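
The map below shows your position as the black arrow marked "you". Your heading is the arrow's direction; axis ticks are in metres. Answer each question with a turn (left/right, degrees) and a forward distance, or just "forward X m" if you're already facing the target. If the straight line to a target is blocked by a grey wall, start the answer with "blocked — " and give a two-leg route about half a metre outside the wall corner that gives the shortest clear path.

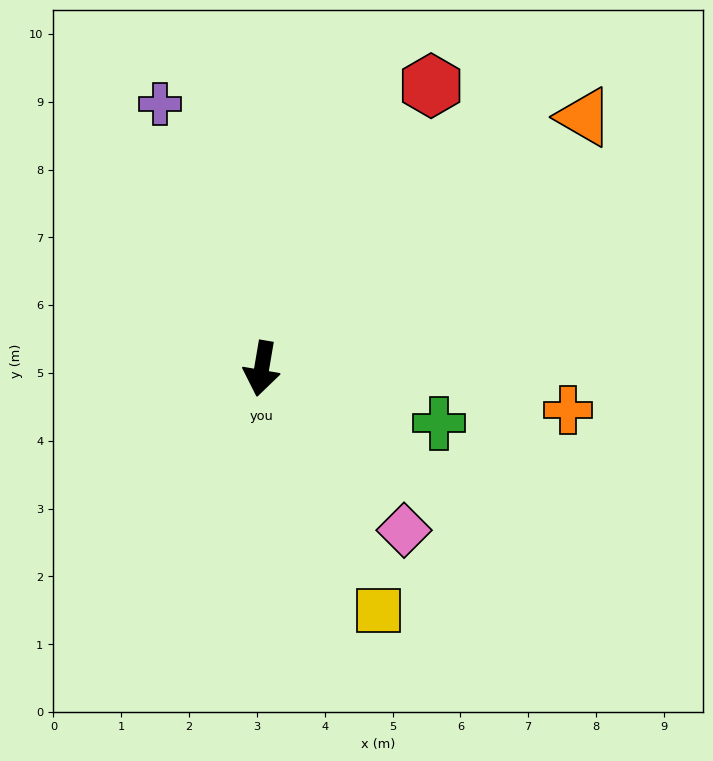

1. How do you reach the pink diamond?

turn left 51°, forward 3.2 m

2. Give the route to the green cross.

turn left 83°, forward 2.7 m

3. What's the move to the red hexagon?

turn left 159°, forward 4.9 m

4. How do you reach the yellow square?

turn left 35°, forward 4.0 m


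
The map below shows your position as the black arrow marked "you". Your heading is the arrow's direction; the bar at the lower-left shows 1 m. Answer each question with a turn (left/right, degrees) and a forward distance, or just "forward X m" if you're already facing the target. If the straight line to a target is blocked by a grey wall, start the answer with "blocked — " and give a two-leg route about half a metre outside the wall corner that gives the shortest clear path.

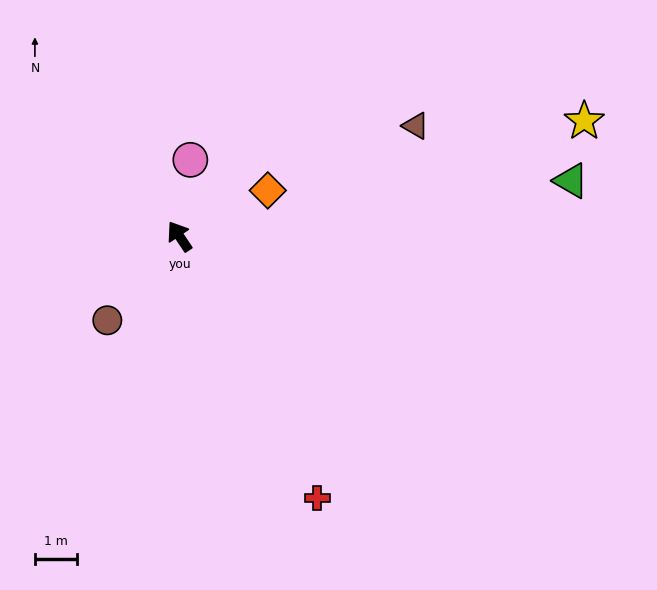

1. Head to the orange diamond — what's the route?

turn right 96°, forward 2.4 m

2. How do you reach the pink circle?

turn right 42°, forward 1.9 m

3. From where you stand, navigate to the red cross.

turn left 174°, forward 7.1 m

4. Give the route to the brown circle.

turn left 106°, forward 2.7 m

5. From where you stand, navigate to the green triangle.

turn right 116°, forward 9.5 m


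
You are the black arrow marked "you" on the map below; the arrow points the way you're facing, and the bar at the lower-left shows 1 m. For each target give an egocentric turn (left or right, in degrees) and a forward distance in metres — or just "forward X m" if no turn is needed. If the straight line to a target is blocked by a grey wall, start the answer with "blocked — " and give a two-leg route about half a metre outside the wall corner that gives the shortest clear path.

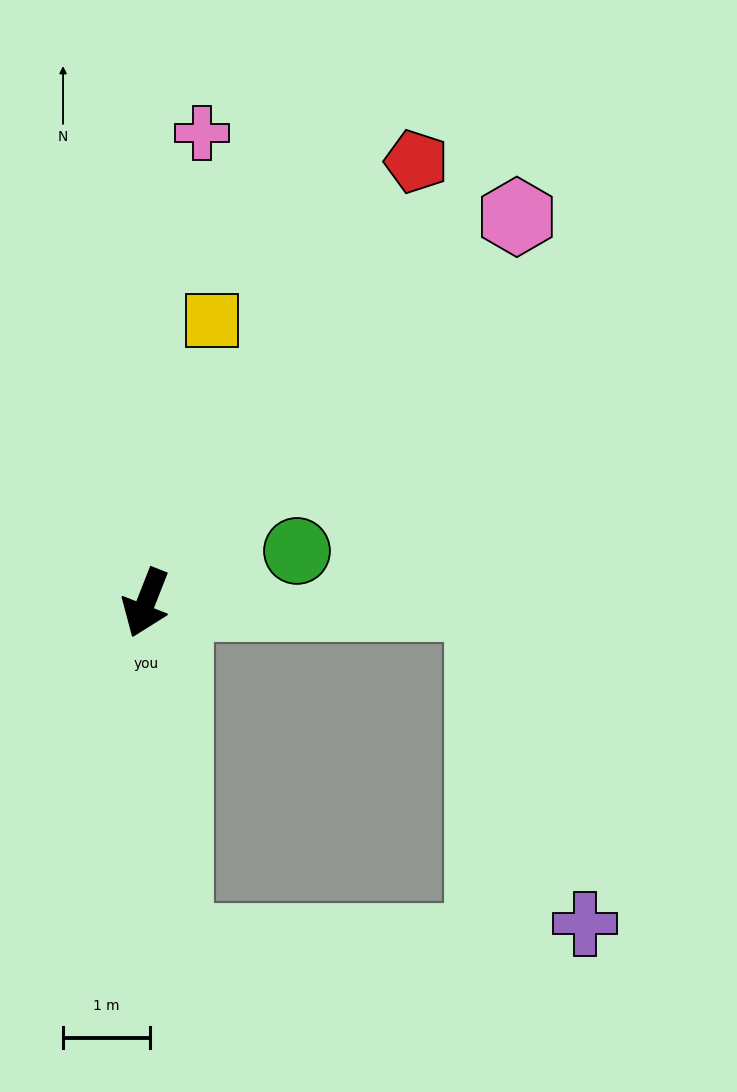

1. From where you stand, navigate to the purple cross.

blocked — turn left 111°, forward 3.9 m, then turn right 72°, forward 3.9 m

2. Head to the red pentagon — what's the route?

turn left 170°, forward 6.0 m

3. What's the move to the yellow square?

turn right 172°, forward 3.3 m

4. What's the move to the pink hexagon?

turn left 158°, forward 6.2 m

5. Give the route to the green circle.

turn left 131°, forward 1.8 m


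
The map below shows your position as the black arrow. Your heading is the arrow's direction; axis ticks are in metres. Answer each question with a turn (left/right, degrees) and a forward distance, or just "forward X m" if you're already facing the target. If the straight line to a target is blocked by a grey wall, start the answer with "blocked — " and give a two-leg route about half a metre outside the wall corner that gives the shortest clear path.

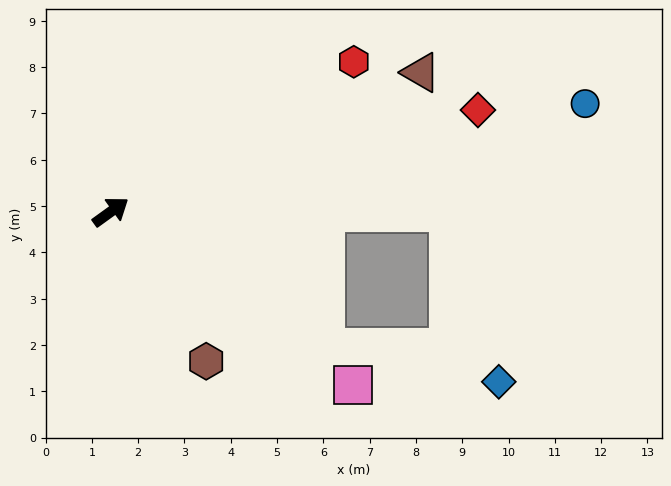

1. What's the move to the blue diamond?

blocked — turn right 36°, forward 7.3 m, then turn right 73°, forward 3.8 m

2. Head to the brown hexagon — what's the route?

turn right 93°, forward 3.8 m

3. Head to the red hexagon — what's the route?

turn right 4°, forward 6.2 m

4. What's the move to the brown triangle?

turn right 12°, forward 7.3 m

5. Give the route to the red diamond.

turn right 20°, forward 8.2 m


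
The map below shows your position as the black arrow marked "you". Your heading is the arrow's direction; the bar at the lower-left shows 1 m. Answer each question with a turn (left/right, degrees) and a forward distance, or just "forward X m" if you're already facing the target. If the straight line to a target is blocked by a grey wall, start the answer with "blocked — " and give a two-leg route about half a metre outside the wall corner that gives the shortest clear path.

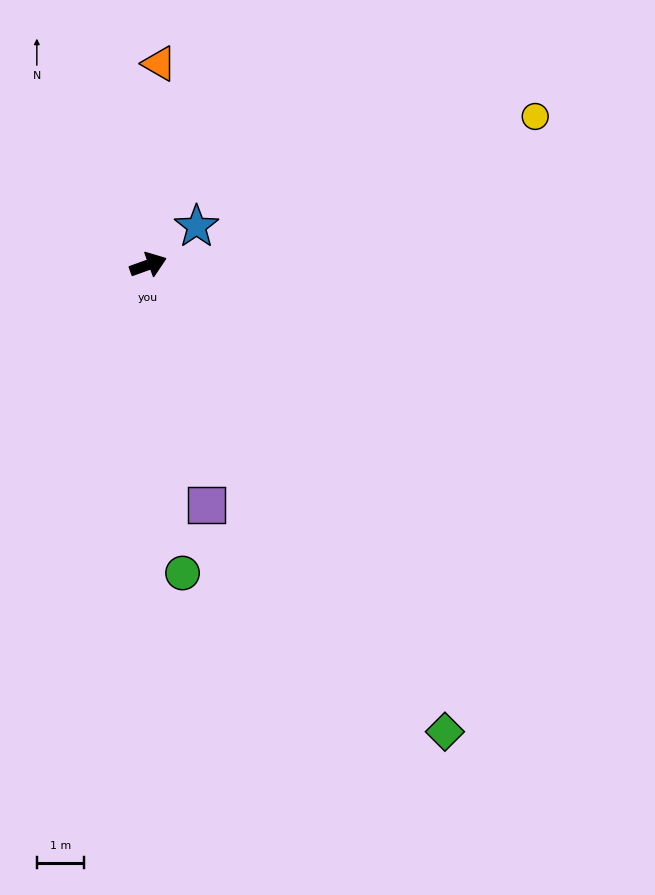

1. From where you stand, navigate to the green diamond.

turn right 77°, forward 11.8 m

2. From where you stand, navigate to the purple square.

turn right 96°, forward 5.3 m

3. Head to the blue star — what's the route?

turn left 19°, forward 1.3 m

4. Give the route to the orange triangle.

turn left 67°, forward 4.3 m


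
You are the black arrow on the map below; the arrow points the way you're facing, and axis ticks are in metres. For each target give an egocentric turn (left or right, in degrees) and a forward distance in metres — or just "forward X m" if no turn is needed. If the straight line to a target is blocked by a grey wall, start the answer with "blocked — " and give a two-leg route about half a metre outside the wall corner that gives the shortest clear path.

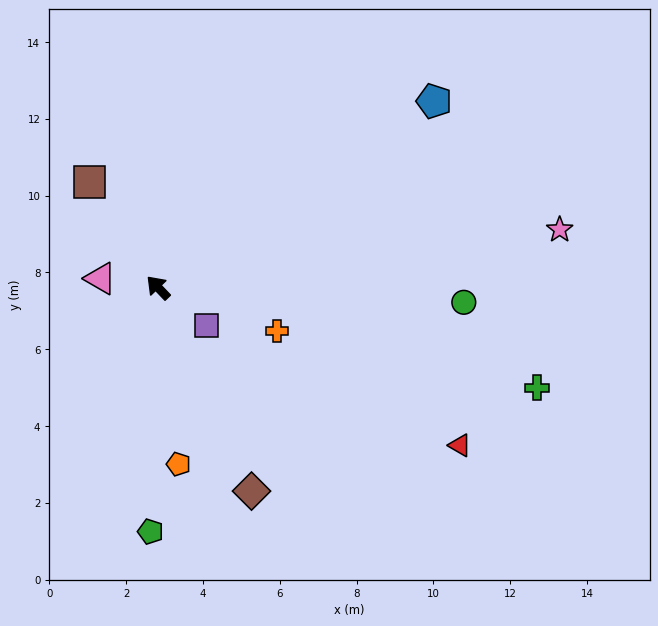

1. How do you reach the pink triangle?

turn left 37°, forward 1.5 m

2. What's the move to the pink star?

turn right 125°, forward 10.6 m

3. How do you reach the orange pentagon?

turn left 143°, forward 4.6 m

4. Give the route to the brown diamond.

turn left 161°, forward 5.8 m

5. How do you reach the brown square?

turn right 11°, forward 3.3 m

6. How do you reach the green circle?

turn right 136°, forward 8.0 m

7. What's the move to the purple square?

turn right 172°, forward 1.6 m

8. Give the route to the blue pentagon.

turn right 100°, forward 8.7 m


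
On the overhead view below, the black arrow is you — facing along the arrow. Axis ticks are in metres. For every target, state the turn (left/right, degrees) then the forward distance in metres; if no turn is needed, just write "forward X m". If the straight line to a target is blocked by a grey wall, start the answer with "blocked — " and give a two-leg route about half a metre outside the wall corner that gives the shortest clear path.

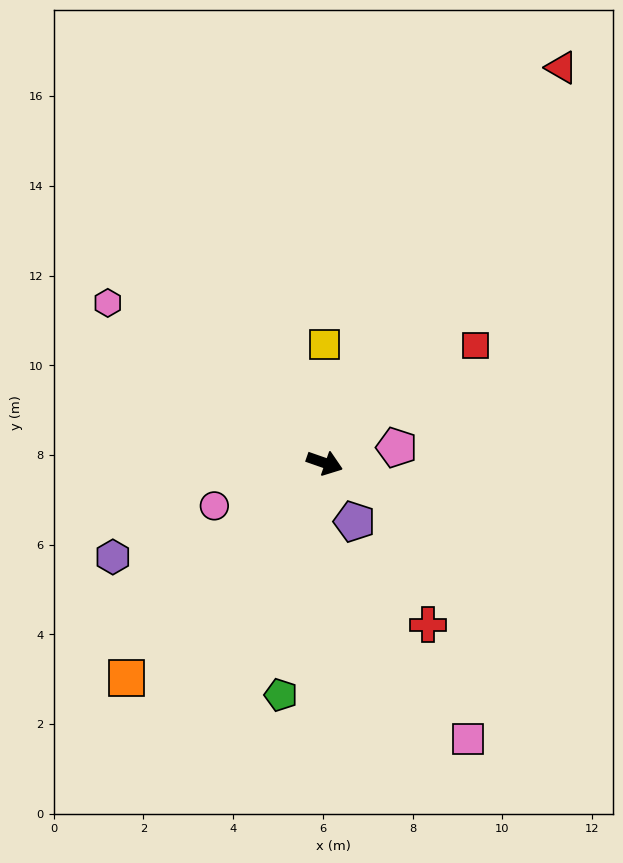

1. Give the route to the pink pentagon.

turn left 31°, forward 1.6 m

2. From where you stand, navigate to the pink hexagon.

turn left 163°, forward 6.0 m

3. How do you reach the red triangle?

turn left 78°, forward 10.3 m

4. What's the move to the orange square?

turn right 113°, forward 6.5 m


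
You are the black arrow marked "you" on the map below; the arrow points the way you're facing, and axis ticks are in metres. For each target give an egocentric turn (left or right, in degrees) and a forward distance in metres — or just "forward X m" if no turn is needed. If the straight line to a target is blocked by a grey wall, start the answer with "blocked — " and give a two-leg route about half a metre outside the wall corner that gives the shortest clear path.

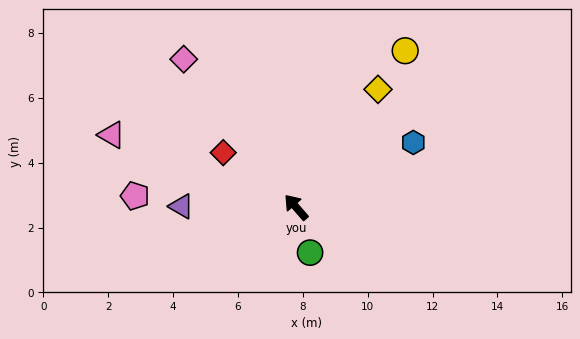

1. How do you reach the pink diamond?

turn right 4°, forward 5.7 m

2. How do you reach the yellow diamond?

turn right 76°, forward 4.4 m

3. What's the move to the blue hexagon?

turn right 102°, forward 4.1 m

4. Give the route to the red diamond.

turn left 12°, forward 2.8 m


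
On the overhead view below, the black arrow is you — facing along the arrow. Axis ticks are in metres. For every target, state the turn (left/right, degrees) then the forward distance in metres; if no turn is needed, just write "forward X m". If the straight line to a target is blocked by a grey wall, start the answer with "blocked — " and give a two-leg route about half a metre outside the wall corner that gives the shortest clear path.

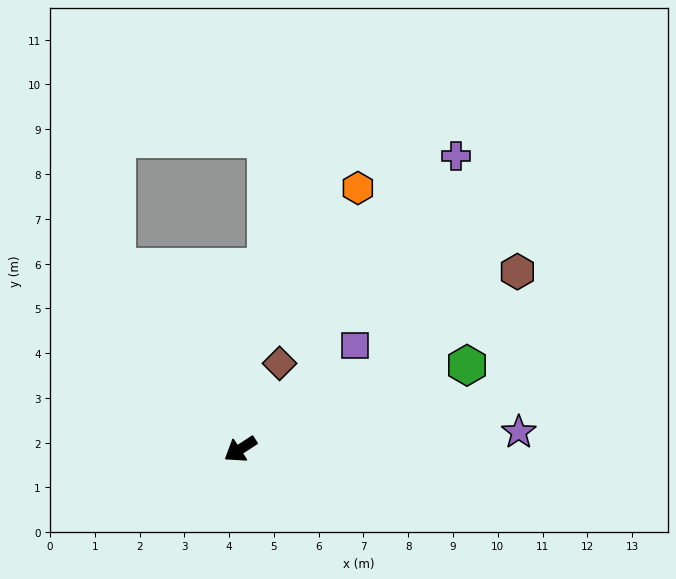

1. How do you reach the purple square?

turn right 171°, forward 3.5 m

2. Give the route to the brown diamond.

turn right 148°, forward 2.1 m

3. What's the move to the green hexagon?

turn left 167°, forward 5.4 m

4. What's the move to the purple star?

turn left 150°, forward 6.2 m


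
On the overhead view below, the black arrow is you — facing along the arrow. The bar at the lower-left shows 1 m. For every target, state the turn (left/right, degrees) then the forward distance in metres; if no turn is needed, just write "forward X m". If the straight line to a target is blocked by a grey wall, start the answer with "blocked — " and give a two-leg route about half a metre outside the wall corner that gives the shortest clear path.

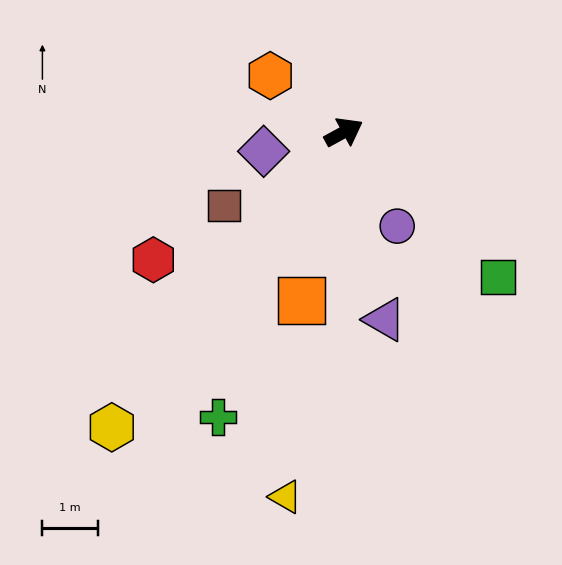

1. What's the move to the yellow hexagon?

turn right 157°, forward 6.7 m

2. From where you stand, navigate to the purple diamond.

turn left 165°, forward 1.5 m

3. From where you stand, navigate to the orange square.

turn right 133°, forward 3.1 m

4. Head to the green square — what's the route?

turn right 72°, forward 3.8 m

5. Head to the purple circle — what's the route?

turn right 89°, forward 1.9 m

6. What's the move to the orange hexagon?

turn left 114°, forward 1.7 m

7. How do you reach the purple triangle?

turn right 106°, forward 3.4 m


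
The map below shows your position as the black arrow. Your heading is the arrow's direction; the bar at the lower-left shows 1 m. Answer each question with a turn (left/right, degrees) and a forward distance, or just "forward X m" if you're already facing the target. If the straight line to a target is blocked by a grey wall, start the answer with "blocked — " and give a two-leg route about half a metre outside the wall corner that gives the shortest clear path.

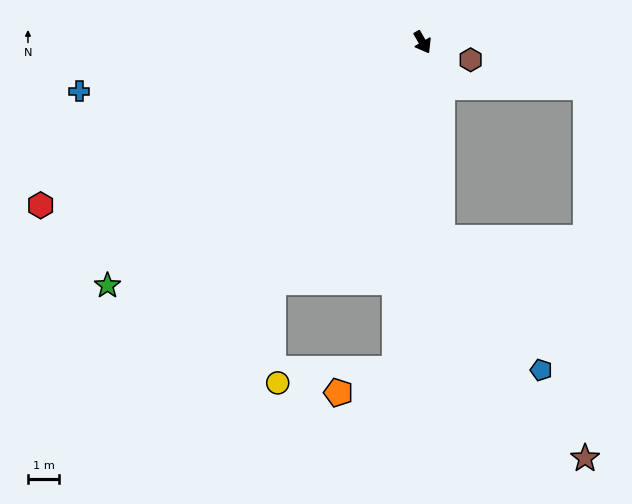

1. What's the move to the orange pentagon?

blocked — turn right 35°, forward 10.4 m, then turn right 62°, forward 2.0 m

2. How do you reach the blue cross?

turn right 112°, forward 11.0 m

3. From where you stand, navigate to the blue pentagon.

blocked — turn right 24°, forward 6.3 m, then turn left 31°, forward 5.2 m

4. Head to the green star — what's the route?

turn right 83°, forward 12.7 m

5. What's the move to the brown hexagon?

turn left 40°, forward 1.6 m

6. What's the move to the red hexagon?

turn right 97°, forward 13.2 m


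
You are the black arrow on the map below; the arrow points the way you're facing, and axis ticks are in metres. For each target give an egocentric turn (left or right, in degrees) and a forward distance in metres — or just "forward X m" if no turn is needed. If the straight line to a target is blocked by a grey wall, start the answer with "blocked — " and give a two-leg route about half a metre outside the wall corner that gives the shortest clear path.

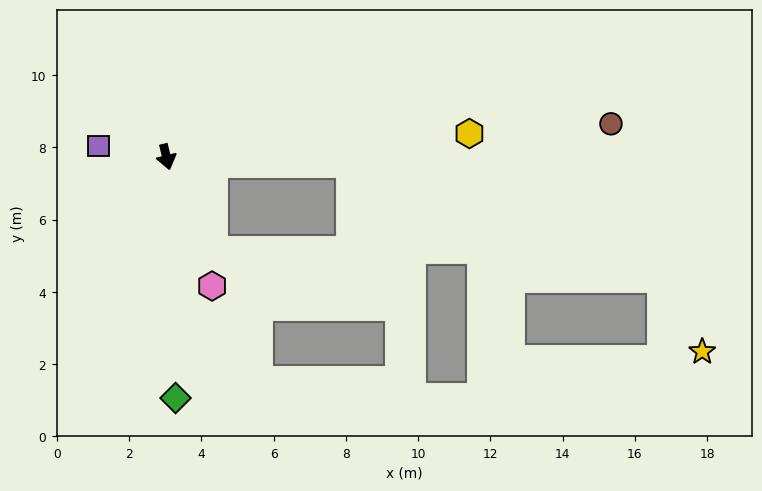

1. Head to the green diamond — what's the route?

turn right 11°, forward 6.7 m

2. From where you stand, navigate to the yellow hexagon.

turn left 81°, forward 8.4 m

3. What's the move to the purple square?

turn right 113°, forward 1.9 m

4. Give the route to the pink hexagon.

turn left 6°, forward 3.8 m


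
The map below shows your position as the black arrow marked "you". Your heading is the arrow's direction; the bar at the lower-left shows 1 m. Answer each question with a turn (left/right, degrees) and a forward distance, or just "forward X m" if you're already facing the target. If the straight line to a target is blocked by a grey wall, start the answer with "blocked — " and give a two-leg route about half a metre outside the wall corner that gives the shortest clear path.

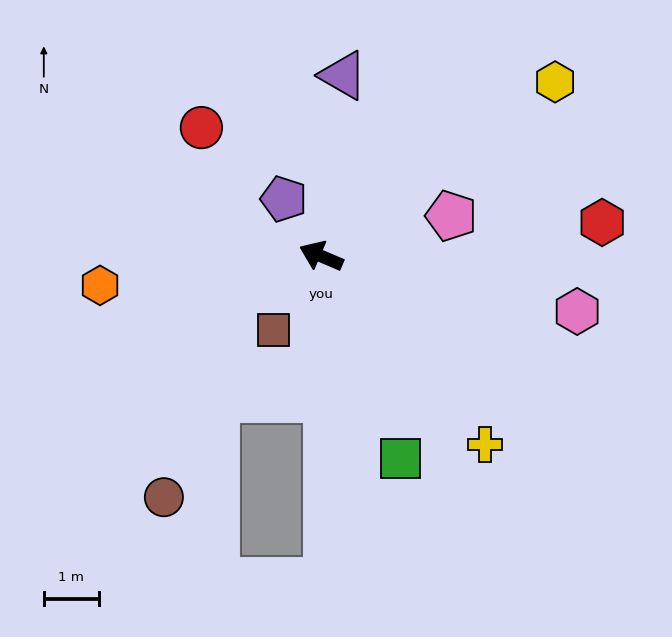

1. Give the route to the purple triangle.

turn right 74°, forward 3.3 m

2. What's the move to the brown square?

turn left 80°, forward 1.6 m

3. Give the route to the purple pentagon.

turn right 34°, forward 1.2 m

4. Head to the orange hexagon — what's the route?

turn left 31°, forward 4.0 m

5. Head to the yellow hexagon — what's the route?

turn right 120°, forward 5.3 m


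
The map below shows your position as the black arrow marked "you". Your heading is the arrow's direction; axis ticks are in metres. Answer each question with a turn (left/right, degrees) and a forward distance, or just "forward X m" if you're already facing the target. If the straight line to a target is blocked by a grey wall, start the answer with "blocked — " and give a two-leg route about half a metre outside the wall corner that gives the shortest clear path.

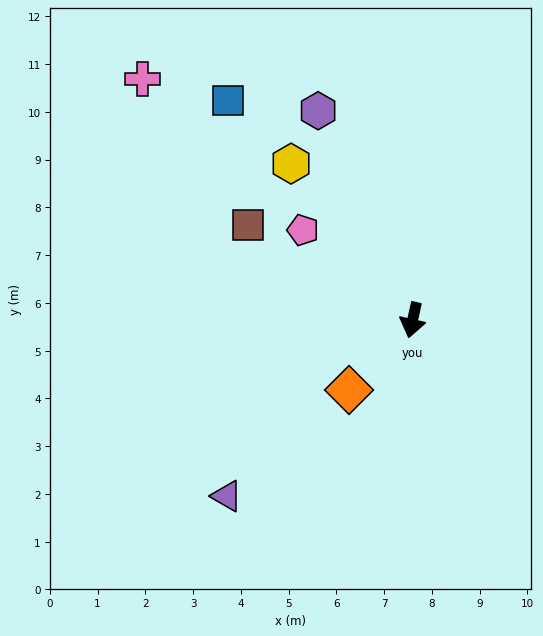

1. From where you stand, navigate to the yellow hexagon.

turn right 130°, forward 4.1 m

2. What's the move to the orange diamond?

turn right 30°, forward 2.0 m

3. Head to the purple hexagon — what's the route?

turn right 143°, forward 4.8 m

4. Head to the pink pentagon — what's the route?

turn right 117°, forward 3.0 m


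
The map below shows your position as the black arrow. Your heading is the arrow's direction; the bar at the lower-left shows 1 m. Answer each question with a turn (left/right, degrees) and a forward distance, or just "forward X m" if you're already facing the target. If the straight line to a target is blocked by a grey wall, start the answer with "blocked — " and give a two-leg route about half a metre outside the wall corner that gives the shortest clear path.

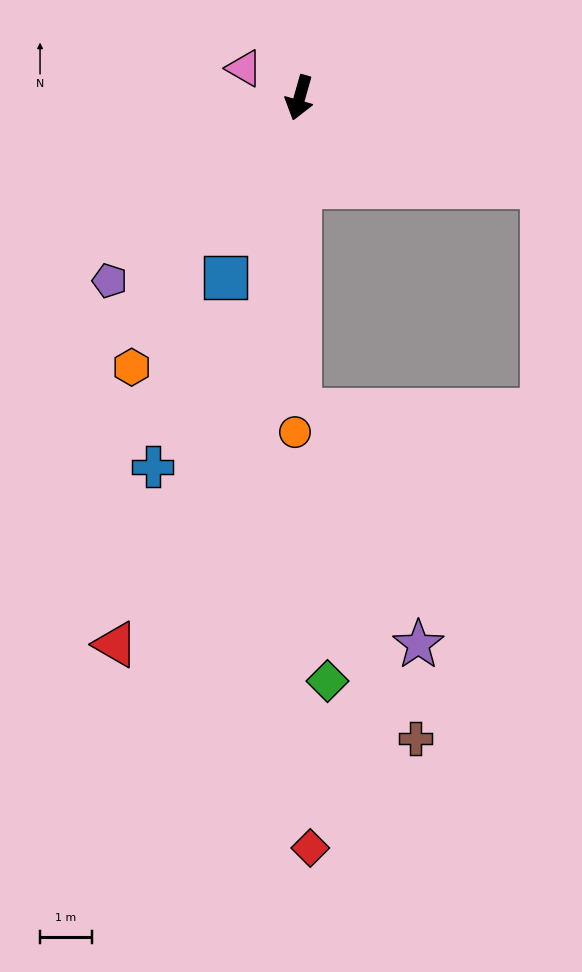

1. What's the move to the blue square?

turn right 6°, forward 3.7 m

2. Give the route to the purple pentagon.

turn right 30°, forward 5.1 m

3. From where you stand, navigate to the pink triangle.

turn right 102°, forward 1.2 m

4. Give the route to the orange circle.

turn left 15°, forward 6.4 m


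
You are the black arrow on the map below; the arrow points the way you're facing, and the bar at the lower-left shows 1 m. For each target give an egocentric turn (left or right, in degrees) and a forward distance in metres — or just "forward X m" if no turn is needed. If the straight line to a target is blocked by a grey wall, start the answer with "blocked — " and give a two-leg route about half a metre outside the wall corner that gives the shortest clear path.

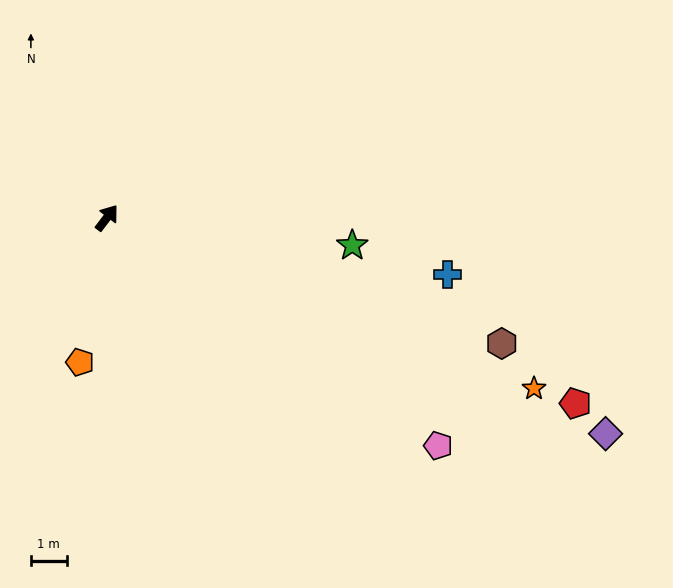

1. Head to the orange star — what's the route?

turn right 74°, forward 12.9 m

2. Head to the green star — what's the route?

turn right 59°, forward 6.9 m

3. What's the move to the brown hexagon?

turn right 70°, forward 11.6 m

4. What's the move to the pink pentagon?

turn right 87°, forward 11.3 m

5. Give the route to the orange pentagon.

turn right 153°, forward 4.1 m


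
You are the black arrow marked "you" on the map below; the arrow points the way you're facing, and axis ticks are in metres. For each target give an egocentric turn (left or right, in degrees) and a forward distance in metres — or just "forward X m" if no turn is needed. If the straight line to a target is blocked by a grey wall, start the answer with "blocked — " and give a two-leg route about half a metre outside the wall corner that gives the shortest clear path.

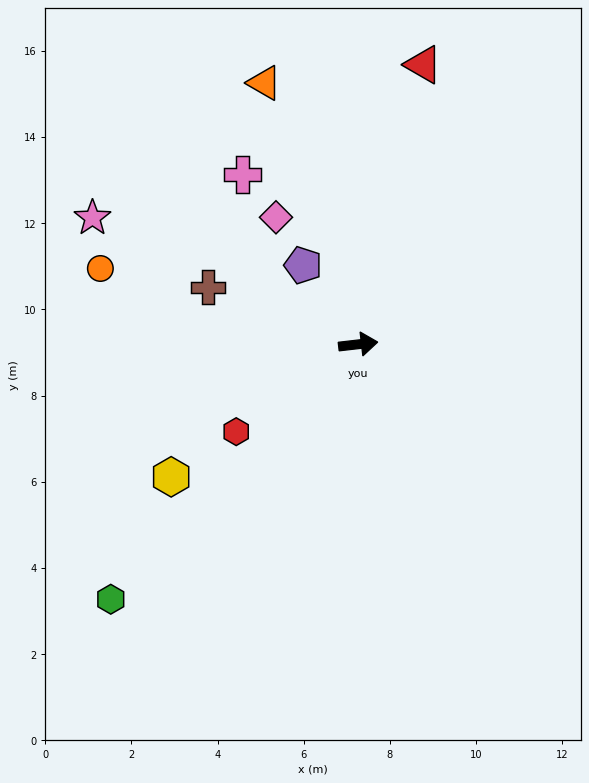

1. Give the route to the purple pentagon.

turn left 118°, forward 2.2 m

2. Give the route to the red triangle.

turn left 70°, forward 6.7 m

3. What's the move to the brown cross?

turn left 153°, forward 3.7 m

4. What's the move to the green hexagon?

turn right 141°, forward 8.2 m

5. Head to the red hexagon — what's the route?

turn right 151°, forward 3.5 m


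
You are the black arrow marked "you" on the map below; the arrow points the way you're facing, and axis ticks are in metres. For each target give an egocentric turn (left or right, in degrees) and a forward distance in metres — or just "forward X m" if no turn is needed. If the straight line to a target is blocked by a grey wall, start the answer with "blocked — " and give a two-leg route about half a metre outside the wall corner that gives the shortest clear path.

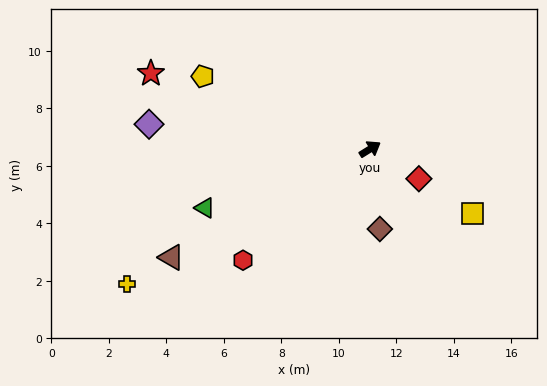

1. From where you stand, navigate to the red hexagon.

turn right 171°, forward 5.9 m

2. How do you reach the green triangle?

turn left 168°, forward 6.1 m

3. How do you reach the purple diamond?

turn left 142°, forward 7.7 m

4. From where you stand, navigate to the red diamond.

turn right 63°, forward 2.0 m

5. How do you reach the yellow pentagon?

turn left 125°, forward 6.3 m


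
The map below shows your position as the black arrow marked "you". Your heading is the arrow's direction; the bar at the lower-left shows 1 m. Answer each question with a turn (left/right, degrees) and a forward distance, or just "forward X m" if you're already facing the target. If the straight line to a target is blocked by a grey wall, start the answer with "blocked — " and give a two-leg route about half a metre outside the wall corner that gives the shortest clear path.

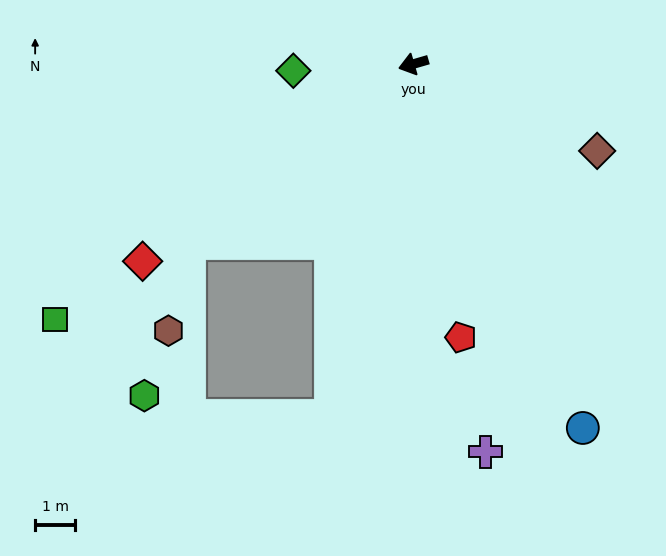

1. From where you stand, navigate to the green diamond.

turn right 13°, forward 3.0 m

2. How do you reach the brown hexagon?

blocked — turn left 22°, forward 7.2 m, then turn left 38°, forward 2.3 m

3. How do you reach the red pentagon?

turn left 84°, forward 7.0 m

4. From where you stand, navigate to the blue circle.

turn left 99°, forward 10.1 m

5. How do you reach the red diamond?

turn left 20°, forward 8.4 m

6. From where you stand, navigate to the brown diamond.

turn left 139°, forward 5.1 m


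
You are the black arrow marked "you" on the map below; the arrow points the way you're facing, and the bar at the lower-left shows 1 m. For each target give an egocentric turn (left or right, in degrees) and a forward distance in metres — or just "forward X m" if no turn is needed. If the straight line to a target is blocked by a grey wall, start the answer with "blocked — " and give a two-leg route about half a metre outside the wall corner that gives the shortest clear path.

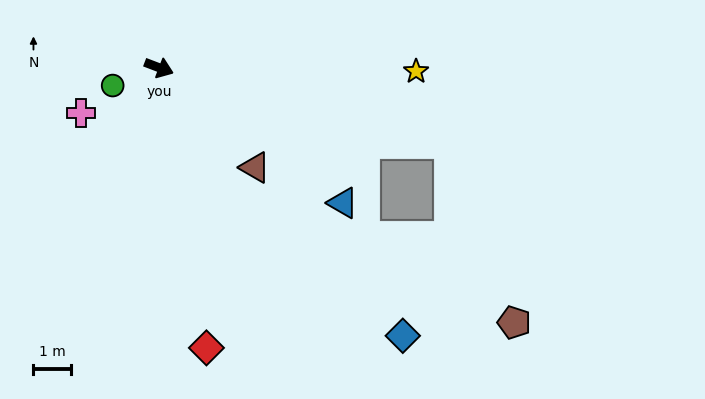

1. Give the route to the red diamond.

turn right 60°, forward 7.6 m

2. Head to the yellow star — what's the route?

turn left 20°, forward 6.9 m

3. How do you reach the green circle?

turn right 138°, forward 1.3 m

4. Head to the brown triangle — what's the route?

turn right 25°, forward 3.7 m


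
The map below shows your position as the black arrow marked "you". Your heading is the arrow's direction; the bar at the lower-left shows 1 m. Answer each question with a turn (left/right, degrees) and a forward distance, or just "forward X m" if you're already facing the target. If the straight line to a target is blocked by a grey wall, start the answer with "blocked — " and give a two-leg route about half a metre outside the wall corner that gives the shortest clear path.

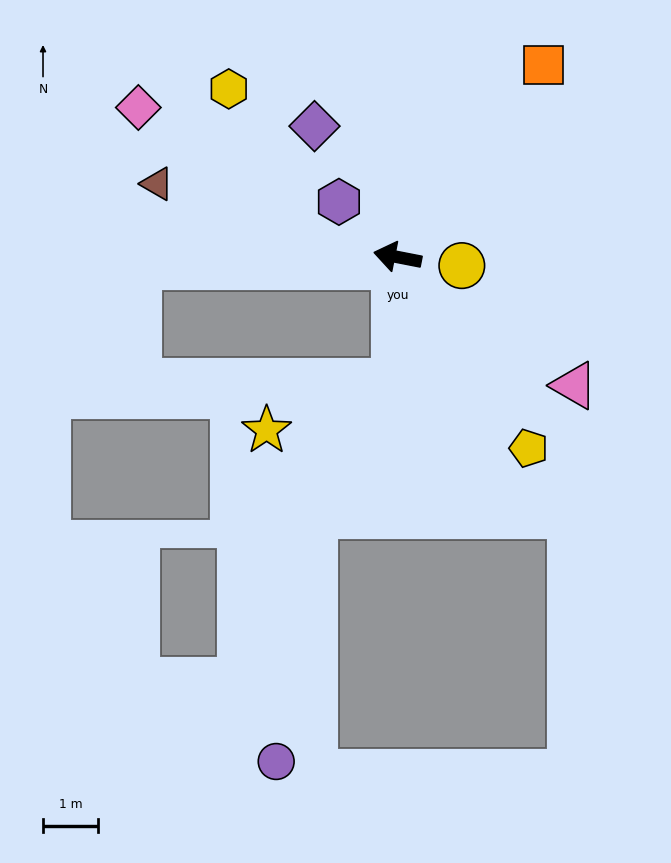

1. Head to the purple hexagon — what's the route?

turn right 32°, forward 1.5 m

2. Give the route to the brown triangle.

turn right 6°, forward 4.5 m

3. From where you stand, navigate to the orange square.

turn right 116°, forward 4.4 m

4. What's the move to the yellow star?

blocked — turn left 100°, forward 2.2 m, then turn right 68°, forward 2.5 m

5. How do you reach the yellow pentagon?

turn left 135°, forward 4.2 m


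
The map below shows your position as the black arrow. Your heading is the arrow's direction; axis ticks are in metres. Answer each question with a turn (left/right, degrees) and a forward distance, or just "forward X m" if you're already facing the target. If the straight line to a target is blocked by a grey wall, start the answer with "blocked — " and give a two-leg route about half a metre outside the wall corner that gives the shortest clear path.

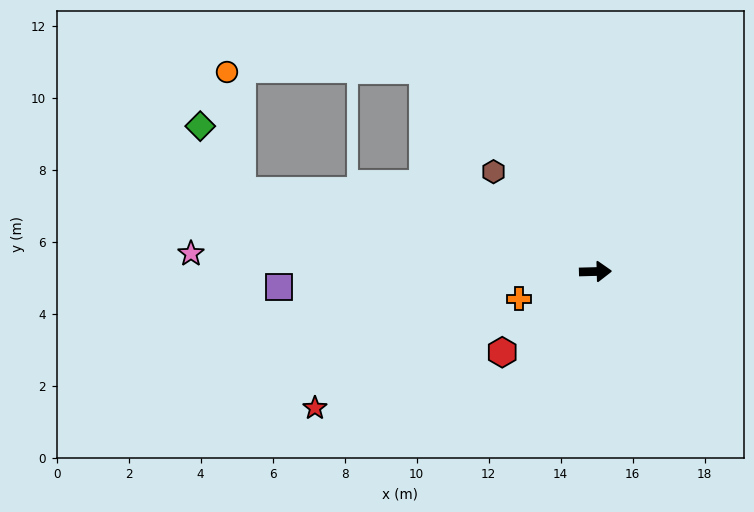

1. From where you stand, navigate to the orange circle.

blocked — turn left 166°, forward 10.1 m, then turn right 71°, forward 3.4 m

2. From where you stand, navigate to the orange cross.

turn right 162°, forward 2.2 m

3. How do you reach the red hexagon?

turn right 141°, forward 3.4 m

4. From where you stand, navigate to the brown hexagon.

turn left 134°, forward 4.0 m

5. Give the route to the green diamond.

blocked — turn left 166°, forward 10.1 m, then turn right 46°, forward 2.1 m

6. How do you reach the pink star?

turn left 176°, forward 11.2 m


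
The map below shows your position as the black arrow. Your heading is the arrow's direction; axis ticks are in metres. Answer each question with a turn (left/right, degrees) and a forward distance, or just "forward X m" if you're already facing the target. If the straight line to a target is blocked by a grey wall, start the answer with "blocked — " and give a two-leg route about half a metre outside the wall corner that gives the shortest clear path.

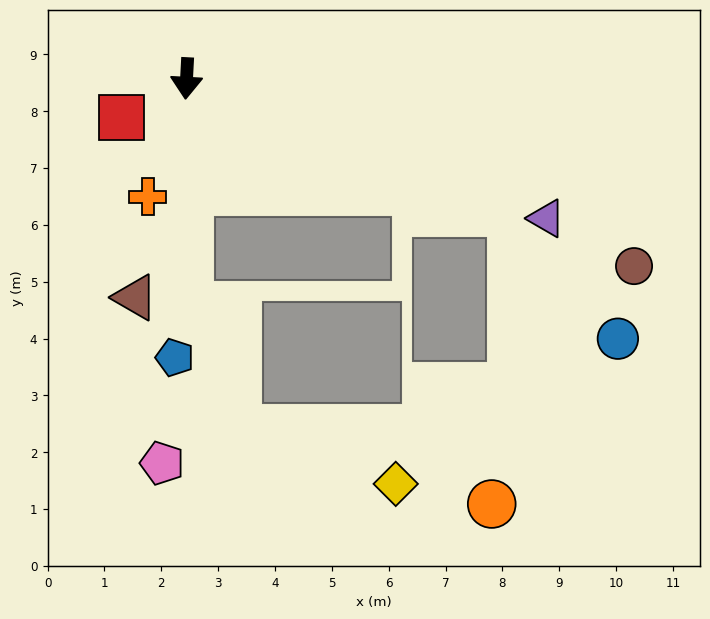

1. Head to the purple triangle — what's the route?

turn left 72°, forward 6.8 m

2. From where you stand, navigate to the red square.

turn right 56°, forward 1.3 m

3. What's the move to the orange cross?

turn right 15°, forward 2.2 m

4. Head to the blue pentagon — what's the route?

forward 4.9 m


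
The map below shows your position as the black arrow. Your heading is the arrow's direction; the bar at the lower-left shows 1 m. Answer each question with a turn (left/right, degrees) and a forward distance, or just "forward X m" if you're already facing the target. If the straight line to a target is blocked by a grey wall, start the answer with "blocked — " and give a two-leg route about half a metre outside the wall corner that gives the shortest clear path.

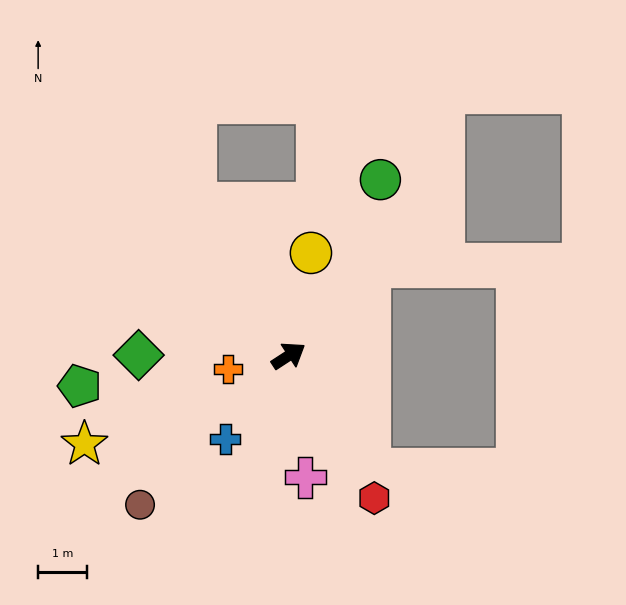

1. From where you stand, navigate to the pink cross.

turn right 115°, forward 2.5 m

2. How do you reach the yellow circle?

turn left 45°, forward 2.2 m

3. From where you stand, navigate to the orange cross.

turn left 159°, forward 1.3 m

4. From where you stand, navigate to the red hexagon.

turn right 92°, forward 3.4 m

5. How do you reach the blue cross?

turn right 160°, forward 2.1 m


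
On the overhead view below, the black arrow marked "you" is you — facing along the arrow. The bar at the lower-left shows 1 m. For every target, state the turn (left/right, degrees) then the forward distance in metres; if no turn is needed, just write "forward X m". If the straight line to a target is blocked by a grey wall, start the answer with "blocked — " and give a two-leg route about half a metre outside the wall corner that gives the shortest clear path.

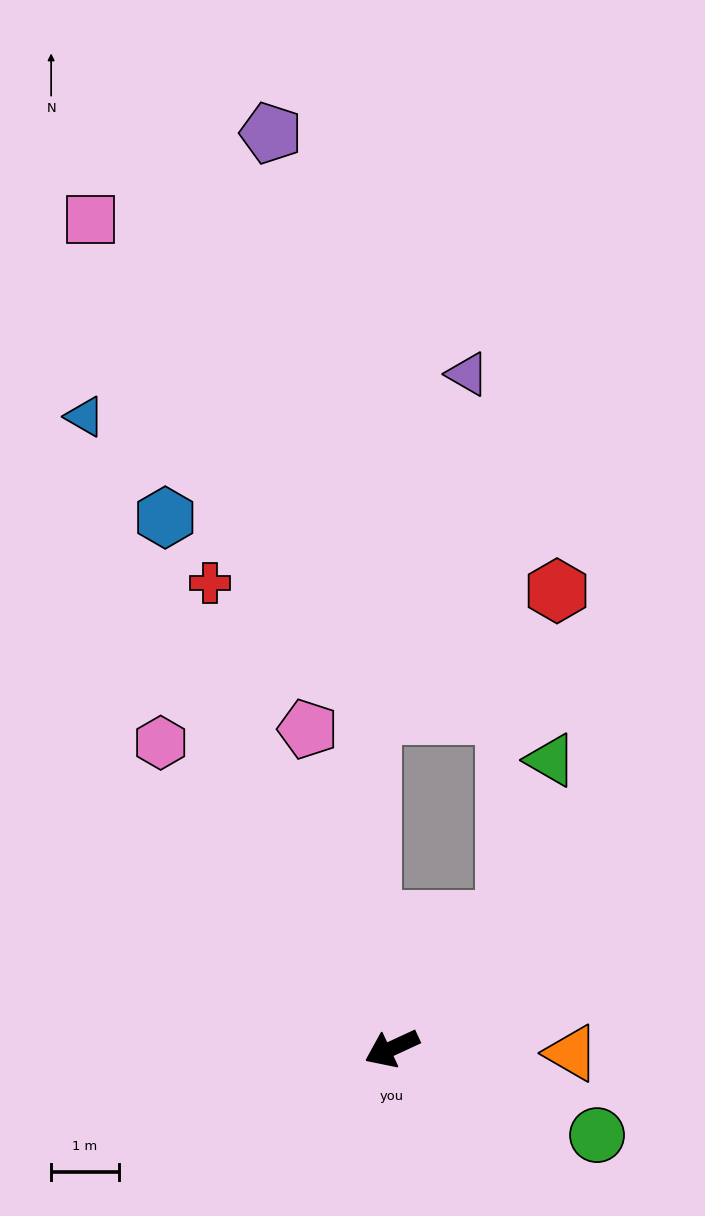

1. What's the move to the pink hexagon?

turn right 78°, forward 5.7 m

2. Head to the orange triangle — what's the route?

turn left 154°, forward 2.6 m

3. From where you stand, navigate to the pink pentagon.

turn right 100°, forward 4.9 m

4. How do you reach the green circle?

turn left 132°, forward 3.3 m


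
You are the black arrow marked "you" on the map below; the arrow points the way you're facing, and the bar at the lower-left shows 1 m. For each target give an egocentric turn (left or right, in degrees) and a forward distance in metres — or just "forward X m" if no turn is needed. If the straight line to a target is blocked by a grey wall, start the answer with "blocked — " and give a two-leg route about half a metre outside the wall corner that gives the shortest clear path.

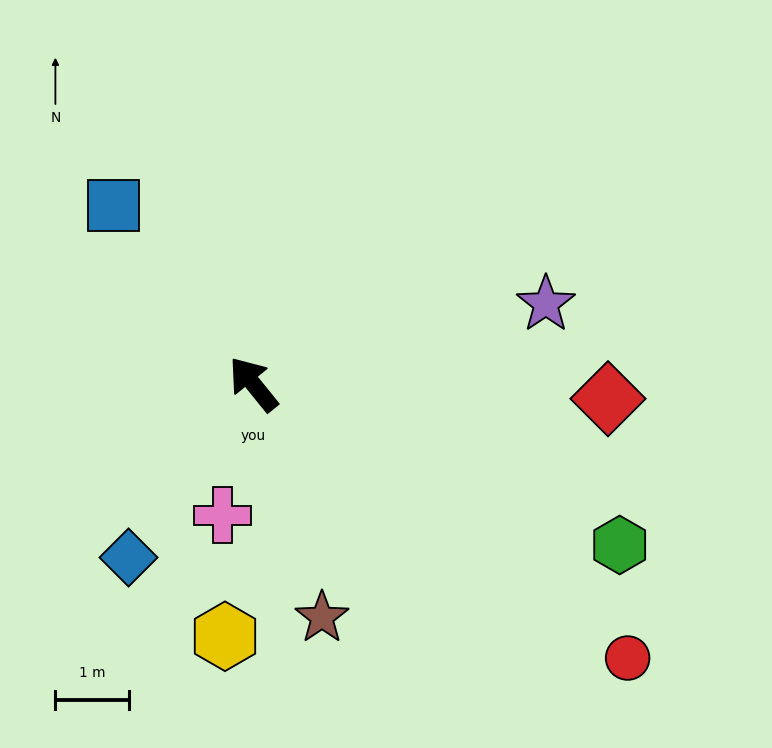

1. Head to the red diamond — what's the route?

turn right 131°, forward 4.8 m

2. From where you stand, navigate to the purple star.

turn right 114°, forward 4.1 m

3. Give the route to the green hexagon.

turn right 153°, forward 5.4 m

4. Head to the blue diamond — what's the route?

turn left 105°, forward 2.9 m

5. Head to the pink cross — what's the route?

turn left 128°, forward 1.8 m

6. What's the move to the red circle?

turn right 165°, forward 6.3 m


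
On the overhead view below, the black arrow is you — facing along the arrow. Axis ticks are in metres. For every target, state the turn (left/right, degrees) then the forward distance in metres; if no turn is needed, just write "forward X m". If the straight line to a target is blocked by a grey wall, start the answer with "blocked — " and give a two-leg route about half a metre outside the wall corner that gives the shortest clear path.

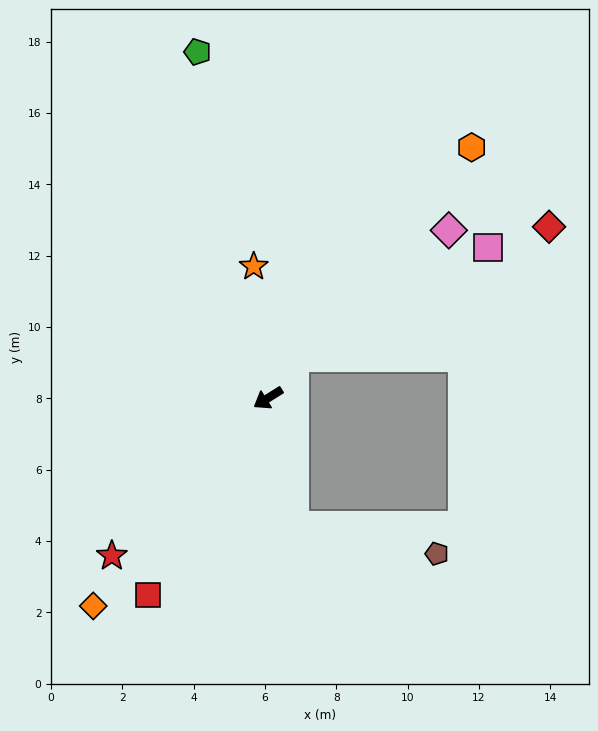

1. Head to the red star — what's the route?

turn left 13°, forward 6.2 m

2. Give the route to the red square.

turn left 27°, forward 6.5 m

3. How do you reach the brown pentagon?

blocked — turn left 70°, forward 3.7 m, then turn left 67°, forward 4.1 m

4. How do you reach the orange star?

turn right 116°, forward 3.7 m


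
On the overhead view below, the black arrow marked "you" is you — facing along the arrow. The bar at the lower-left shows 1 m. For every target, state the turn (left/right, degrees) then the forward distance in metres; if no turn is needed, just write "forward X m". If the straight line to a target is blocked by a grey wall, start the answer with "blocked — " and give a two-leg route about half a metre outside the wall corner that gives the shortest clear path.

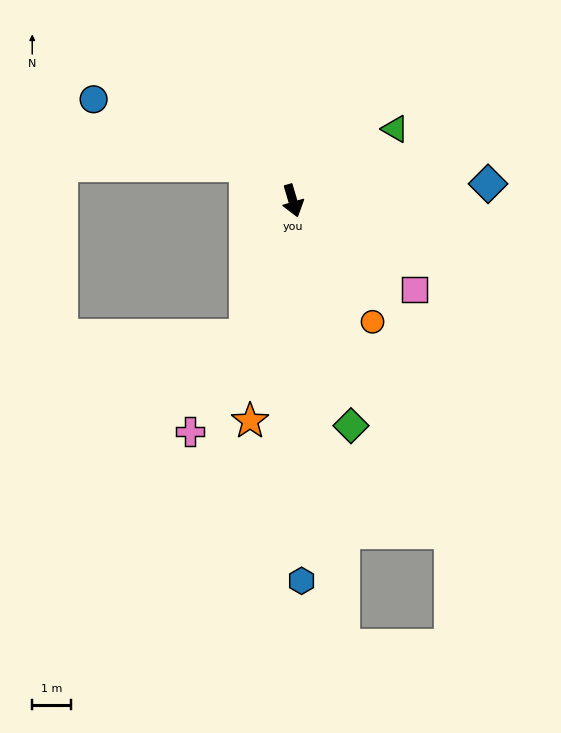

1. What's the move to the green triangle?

turn left 109°, forward 3.2 m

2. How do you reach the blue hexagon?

turn right 15°, forward 9.8 m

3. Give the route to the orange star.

turn right 27°, forward 5.8 m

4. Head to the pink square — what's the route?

turn left 37°, forward 3.9 m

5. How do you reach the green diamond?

forward 6.0 m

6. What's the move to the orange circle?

turn left 17°, forward 3.7 m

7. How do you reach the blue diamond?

turn left 79°, forward 5.0 m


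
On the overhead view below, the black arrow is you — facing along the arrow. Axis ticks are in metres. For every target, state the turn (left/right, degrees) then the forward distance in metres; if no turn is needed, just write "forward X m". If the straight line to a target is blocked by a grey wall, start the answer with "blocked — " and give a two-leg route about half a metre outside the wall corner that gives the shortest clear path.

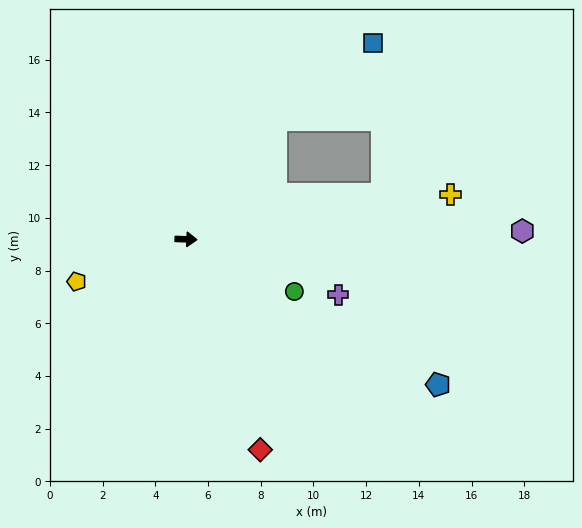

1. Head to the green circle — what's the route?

turn right 24°, forward 4.6 m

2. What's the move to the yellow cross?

turn left 12°, forward 10.2 m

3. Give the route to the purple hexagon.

turn left 3°, forward 12.8 m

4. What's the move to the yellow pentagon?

turn right 157°, forward 4.4 m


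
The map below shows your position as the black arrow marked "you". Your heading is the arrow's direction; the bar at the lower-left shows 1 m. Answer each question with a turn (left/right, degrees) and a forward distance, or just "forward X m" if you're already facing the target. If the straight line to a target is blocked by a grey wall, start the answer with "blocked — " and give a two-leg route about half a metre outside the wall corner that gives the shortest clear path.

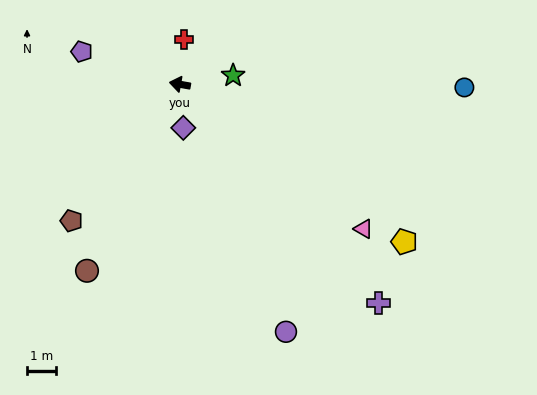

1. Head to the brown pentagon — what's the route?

turn left 62°, forward 6.0 m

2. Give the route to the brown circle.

turn left 74°, forward 7.2 m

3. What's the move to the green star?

turn right 160°, forward 1.9 m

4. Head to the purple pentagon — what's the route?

turn right 8°, forward 3.6 m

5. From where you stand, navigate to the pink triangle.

turn left 152°, forward 8.1 m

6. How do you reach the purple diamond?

turn left 105°, forward 1.5 m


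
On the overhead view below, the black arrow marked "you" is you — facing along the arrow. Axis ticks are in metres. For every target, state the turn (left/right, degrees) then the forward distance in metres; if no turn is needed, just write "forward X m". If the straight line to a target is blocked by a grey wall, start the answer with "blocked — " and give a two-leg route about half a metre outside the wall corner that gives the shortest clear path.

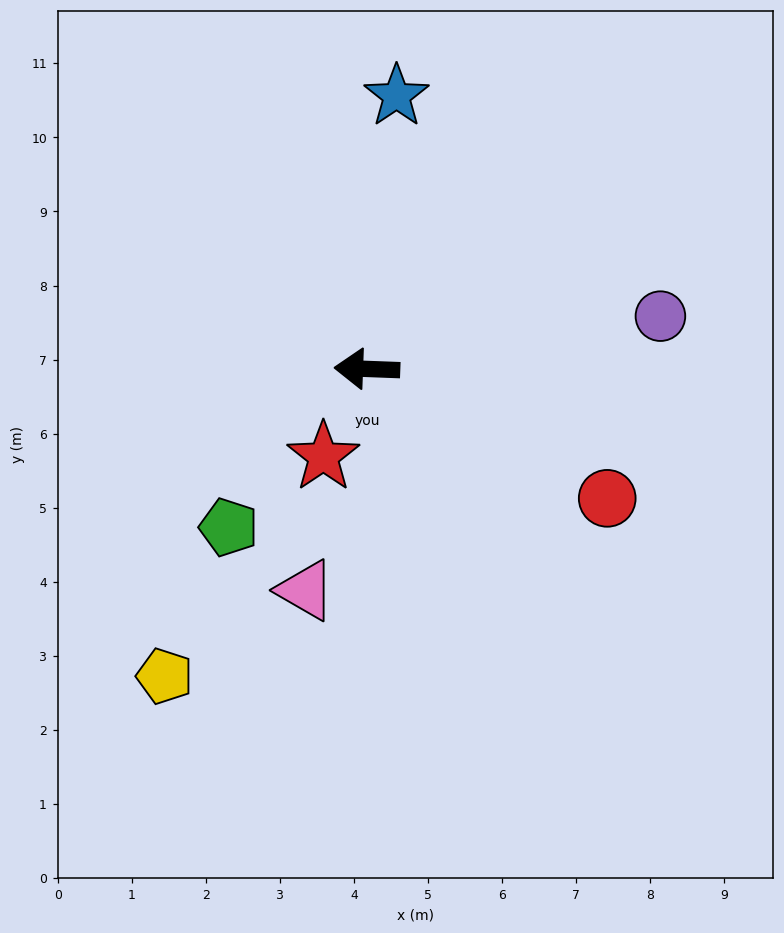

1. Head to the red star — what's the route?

turn left 66°, forward 1.3 m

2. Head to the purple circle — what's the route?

turn right 168°, forward 4.0 m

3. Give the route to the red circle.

turn left 154°, forward 3.7 m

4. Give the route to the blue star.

turn right 94°, forward 3.7 m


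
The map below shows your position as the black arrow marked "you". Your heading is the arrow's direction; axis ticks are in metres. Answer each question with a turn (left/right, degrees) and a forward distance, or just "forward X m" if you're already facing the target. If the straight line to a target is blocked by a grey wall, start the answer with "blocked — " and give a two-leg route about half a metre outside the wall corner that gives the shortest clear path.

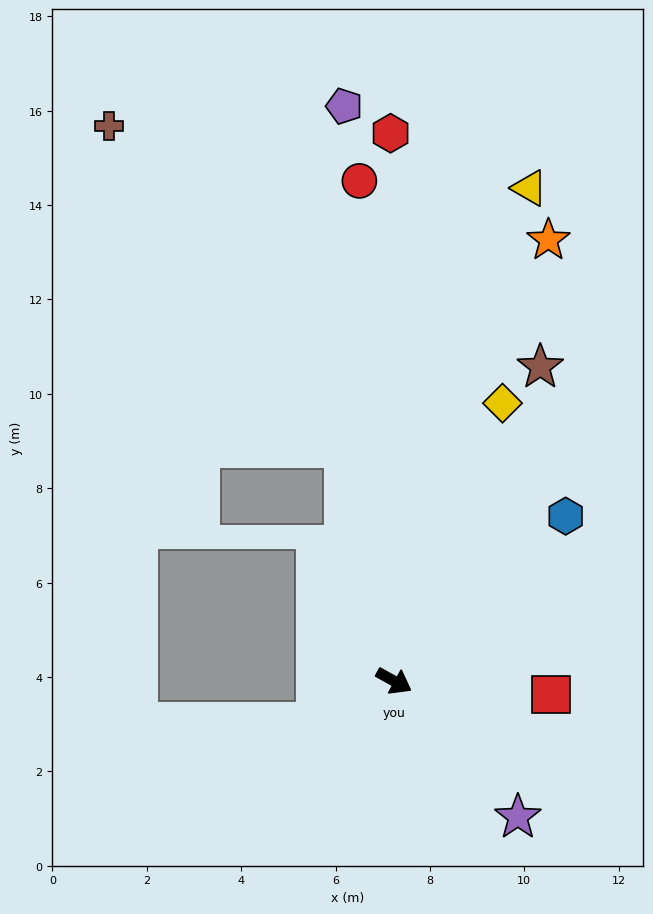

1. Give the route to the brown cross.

blocked — turn left 131°, forward 5.0 m, then turn left 24°, forward 8.5 m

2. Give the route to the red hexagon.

turn left 119°, forward 11.6 m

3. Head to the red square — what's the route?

turn left 24°, forward 3.3 m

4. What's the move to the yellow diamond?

turn left 98°, forward 6.3 m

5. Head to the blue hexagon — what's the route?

turn left 73°, forward 5.0 m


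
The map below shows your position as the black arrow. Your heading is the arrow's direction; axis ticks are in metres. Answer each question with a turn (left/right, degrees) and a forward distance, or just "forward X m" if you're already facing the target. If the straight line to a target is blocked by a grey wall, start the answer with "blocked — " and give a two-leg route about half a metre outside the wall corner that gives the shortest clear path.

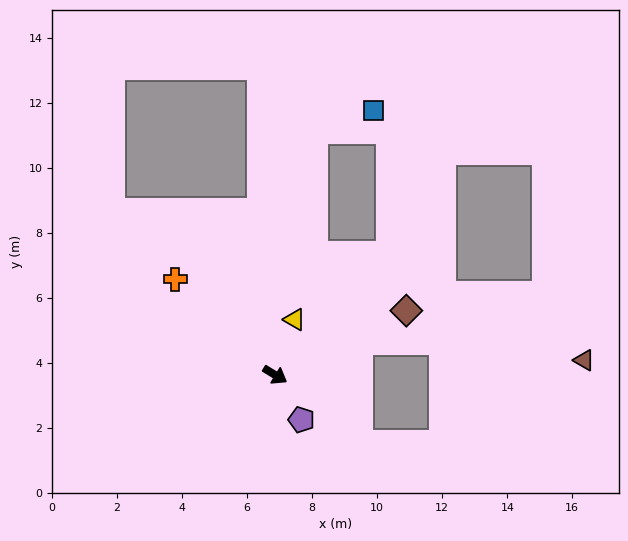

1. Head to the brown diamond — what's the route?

turn left 57°, forward 4.5 m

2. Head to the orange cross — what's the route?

turn left 168°, forward 4.2 m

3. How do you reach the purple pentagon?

turn right 28°, forward 1.6 m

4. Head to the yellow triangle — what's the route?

turn left 102°, forward 1.8 m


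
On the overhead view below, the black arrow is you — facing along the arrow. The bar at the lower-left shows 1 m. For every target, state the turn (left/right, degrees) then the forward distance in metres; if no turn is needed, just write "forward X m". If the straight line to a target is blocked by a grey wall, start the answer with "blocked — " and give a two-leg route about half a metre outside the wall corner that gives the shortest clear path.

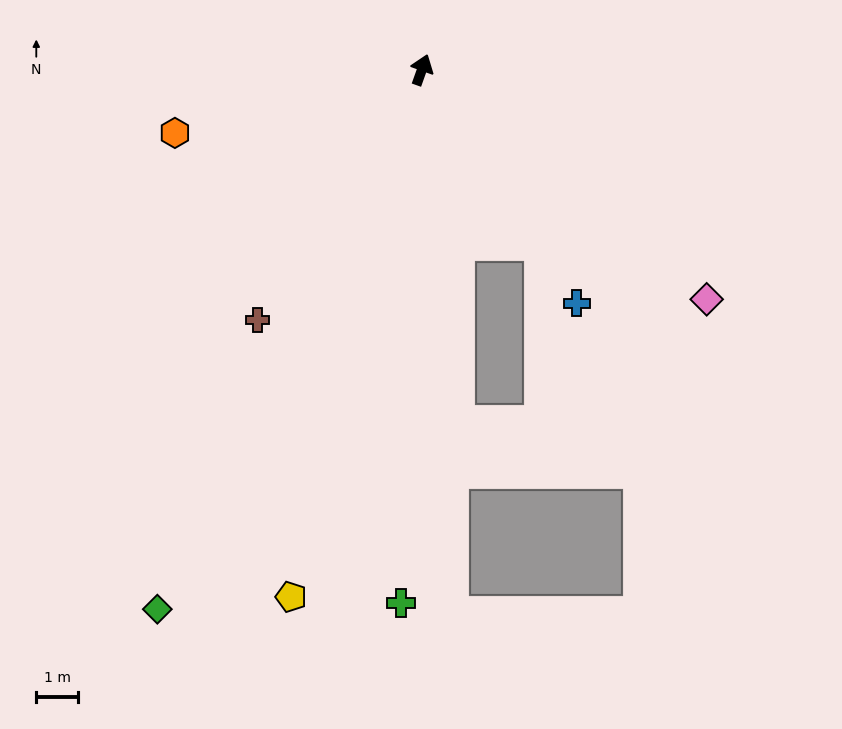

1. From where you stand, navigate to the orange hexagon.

turn left 124°, forward 6.1 m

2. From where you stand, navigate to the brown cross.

turn left 166°, forward 7.1 m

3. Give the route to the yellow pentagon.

turn right 174°, forward 13.0 m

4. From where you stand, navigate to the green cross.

turn right 163°, forward 12.7 m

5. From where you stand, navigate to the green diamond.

turn left 174°, forward 14.3 m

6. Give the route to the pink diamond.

turn right 109°, forward 8.7 m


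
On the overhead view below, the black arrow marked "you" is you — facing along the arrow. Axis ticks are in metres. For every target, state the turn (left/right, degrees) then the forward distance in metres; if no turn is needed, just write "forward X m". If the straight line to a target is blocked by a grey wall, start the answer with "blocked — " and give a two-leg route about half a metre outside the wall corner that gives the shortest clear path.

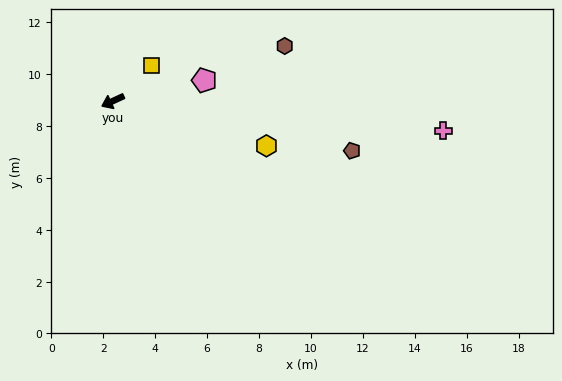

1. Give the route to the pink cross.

turn left 150°, forward 12.8 m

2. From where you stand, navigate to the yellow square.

turn right 162°, forward 2.0 m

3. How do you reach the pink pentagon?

turn left 168°, forward 3.6 m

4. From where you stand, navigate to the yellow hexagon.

turn left 139°, forward 6.2 m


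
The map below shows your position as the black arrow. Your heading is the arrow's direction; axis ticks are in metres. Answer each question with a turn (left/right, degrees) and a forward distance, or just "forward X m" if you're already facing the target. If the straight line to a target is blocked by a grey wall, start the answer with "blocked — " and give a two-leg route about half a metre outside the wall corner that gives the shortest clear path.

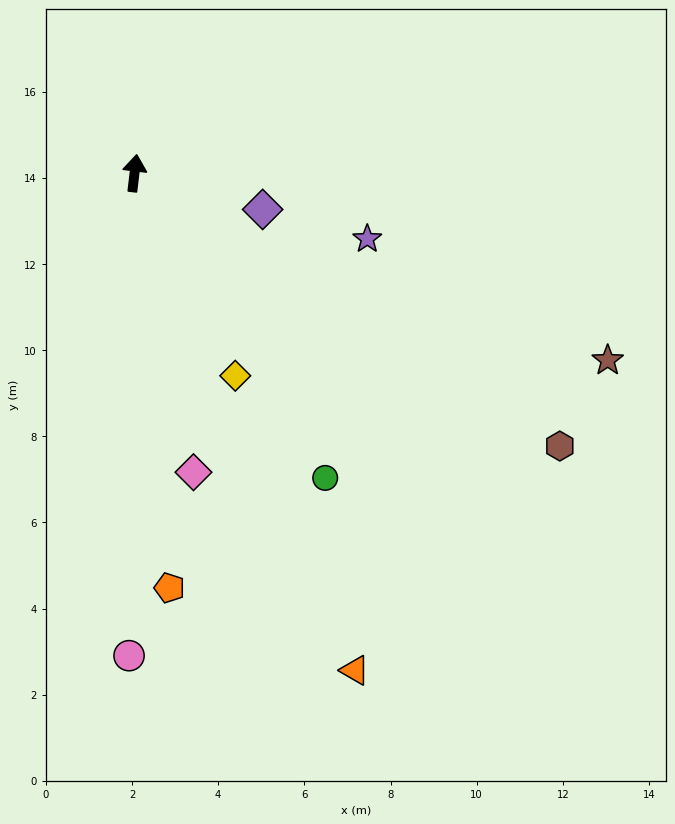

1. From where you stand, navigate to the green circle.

turn right 141°, forward 8.3 m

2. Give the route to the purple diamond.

turn right 99°, forward 3.1 m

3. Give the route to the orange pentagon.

turn right 168°, forward 9.7 m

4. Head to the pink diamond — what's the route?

turn right 162°, forward 7.1 m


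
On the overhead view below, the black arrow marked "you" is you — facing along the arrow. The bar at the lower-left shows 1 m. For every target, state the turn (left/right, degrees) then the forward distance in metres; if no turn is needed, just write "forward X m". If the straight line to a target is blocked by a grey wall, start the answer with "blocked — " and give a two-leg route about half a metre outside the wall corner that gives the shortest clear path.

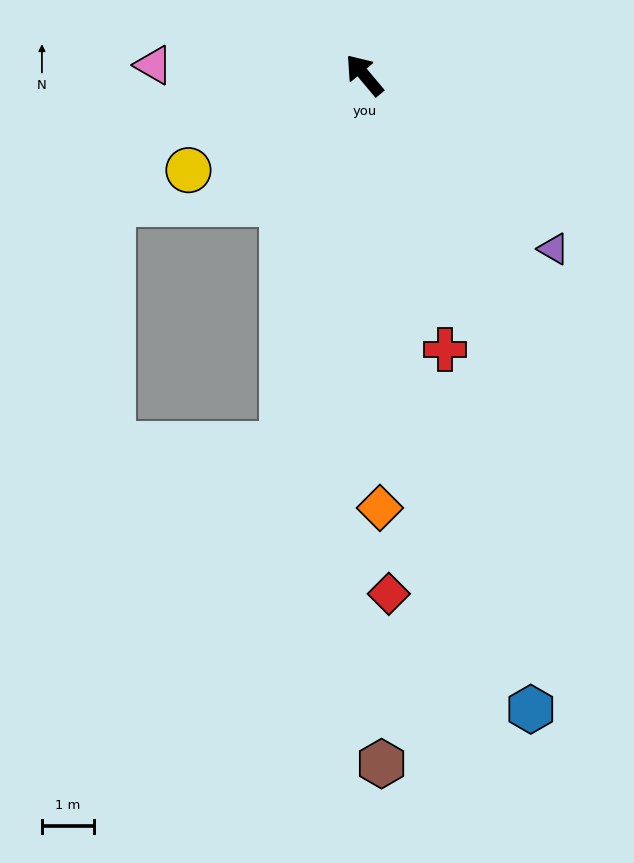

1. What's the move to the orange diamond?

turn left 142°, forward 8.3 m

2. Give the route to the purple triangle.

turn right 173°, forward 4.9 m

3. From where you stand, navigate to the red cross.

turn left 156°, forward 5.5 m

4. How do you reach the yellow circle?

turn left 78°, forward 3.8 m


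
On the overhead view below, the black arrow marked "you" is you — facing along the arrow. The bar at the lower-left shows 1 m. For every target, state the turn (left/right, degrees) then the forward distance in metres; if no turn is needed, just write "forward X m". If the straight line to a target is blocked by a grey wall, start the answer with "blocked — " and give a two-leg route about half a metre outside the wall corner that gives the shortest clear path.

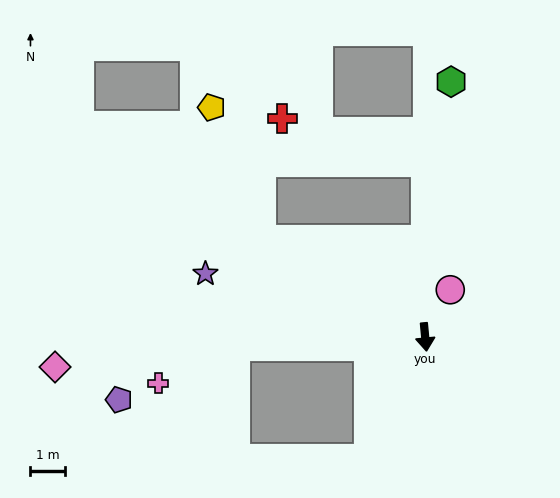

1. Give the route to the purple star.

turn right 111°, forward 6.6 m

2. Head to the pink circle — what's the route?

turn left 147°, forward 1.6 m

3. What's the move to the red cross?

blocked — turn left 175°, forward 5.1 m, then turn left 73°, forward 4.3 m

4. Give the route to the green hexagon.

turn left 169°, forward 7.4 m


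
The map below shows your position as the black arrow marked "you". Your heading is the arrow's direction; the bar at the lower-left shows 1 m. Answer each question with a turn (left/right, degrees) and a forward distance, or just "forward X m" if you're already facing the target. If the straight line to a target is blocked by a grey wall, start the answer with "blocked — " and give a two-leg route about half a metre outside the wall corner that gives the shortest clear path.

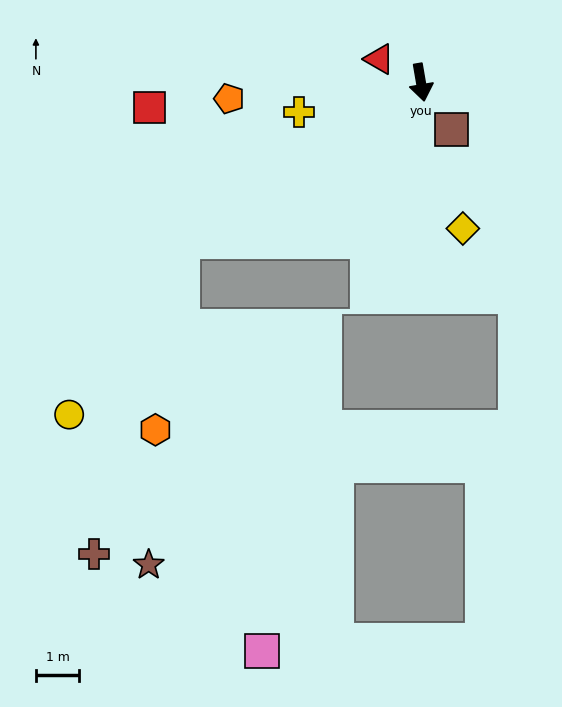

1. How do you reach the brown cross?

blocked — turn right 66°, forward 6.6 m, then turn left 41°, forward 7.5 m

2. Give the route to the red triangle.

turn right 129°, forward 1.1 m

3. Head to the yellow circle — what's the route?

blocked — turn right 66°, forward 6.6 m, then turn left 23°, forward 4.8 m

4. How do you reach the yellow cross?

turn right 86°, forward 2.9 m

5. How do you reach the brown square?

turn left 23°, forward 1.3 m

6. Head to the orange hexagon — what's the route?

blocked — turn right 66°, forward 6.6 m, then turn left 48°, forward 4.4 m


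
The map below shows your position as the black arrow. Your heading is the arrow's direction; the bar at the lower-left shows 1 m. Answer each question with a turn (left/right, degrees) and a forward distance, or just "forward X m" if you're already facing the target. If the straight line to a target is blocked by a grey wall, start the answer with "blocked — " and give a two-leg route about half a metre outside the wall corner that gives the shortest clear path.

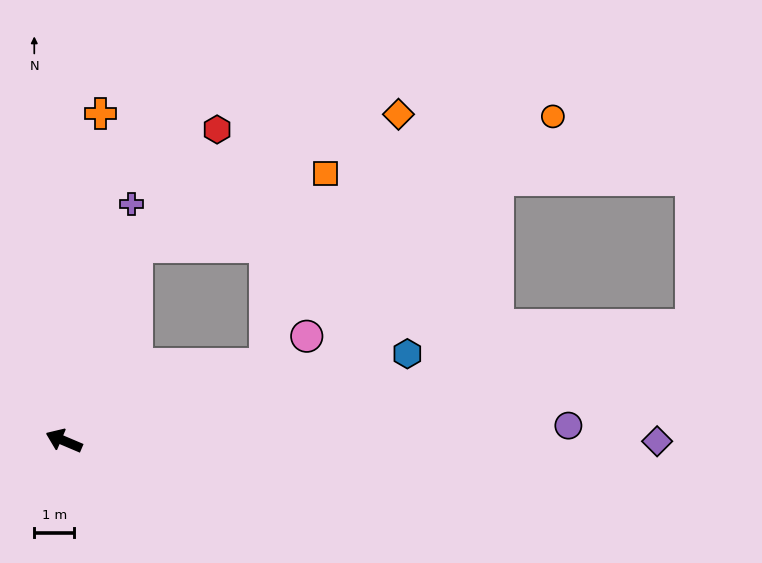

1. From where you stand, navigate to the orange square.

blocked — turn right 87°, forward 5.2 m, then turn right 49°, forward 5.1 m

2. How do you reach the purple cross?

turn right 83°, forward 6.2 m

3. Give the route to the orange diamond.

blocked — turn right 136°, forward 5.4 m, then turn left 41°, forward 7.1 m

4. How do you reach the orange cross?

turn right 73°, forward 8.3 m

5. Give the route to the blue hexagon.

turn right 143°, forward 8.9 m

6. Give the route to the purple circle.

turn right 155°, forward 12.7 m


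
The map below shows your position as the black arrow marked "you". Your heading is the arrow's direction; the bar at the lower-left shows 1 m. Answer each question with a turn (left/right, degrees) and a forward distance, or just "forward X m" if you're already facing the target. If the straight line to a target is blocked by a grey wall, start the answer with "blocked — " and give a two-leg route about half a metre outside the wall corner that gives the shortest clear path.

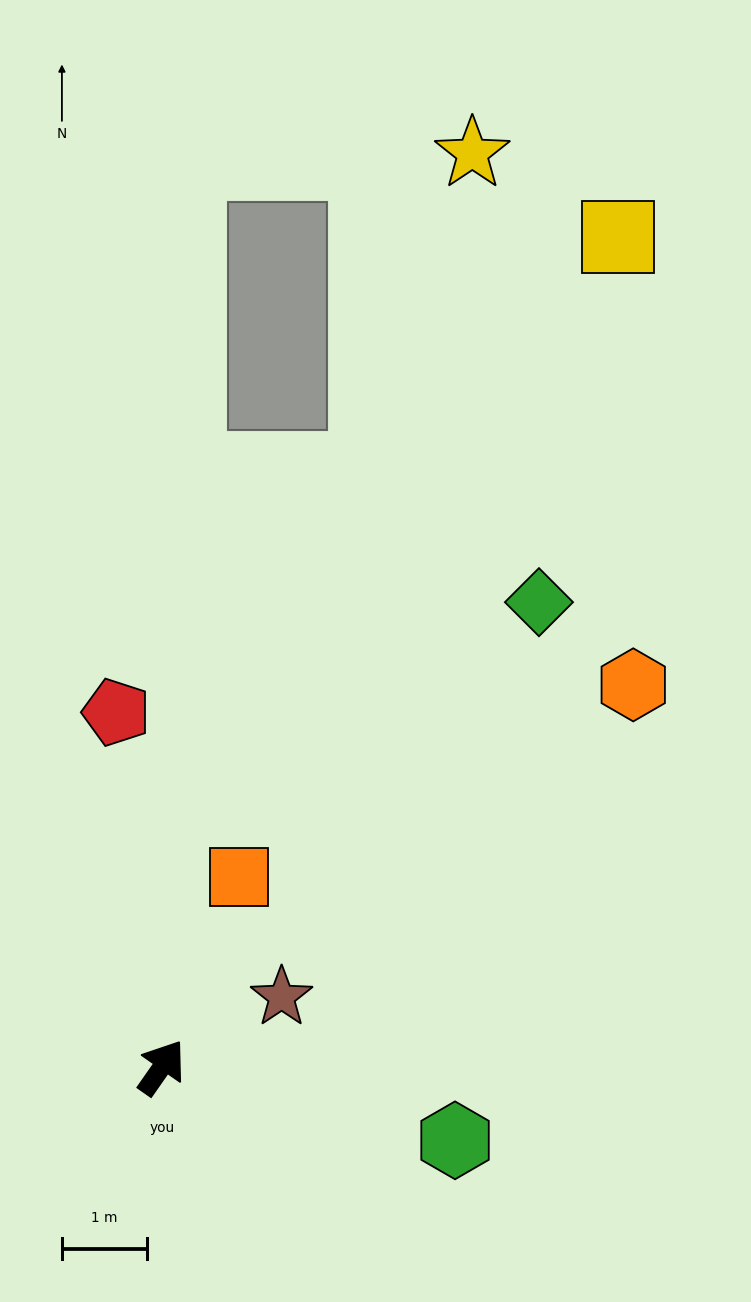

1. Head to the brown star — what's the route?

turn right 25°, forward 1.6 m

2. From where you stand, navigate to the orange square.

turn left 13°, forward 2.4 m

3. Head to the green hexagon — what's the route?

turn right 69°, forward 3.6 m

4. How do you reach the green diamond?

turn right 4°, forward 7.0 m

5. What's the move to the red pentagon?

turn left 42°, forward 4.2 m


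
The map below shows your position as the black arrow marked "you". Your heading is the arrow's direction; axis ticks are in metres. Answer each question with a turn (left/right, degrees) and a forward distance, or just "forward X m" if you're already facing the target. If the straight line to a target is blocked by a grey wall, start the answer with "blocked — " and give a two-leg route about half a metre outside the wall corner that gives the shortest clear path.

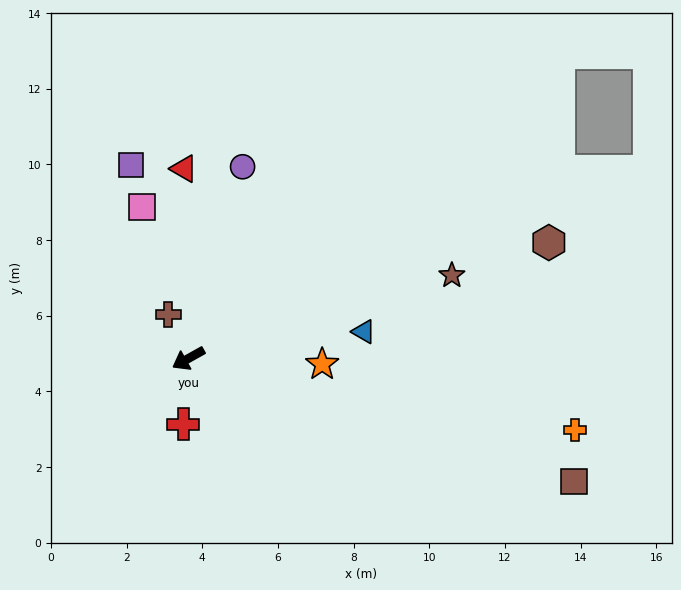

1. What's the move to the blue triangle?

turn left 159°, forward 4.7 m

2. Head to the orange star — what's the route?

turn left 148°, forward 3.5 m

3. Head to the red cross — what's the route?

turn left 56°, forward 1.7 m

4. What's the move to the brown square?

turn left 133°, forward 10.7 m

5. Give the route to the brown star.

turn left 168°, forward 7.3 m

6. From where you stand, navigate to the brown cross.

turn right 94°, forward 1.3 m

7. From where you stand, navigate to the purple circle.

turn right 135°, forward 5.3 m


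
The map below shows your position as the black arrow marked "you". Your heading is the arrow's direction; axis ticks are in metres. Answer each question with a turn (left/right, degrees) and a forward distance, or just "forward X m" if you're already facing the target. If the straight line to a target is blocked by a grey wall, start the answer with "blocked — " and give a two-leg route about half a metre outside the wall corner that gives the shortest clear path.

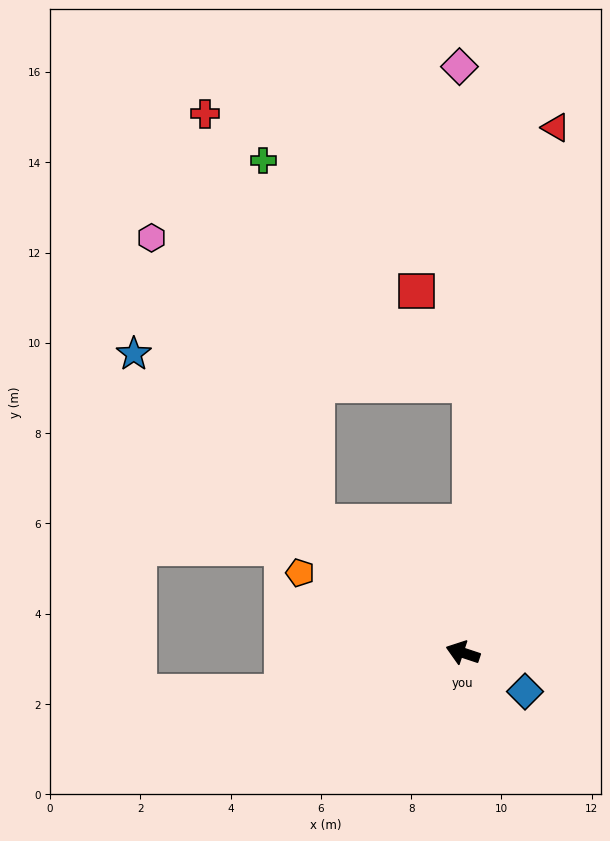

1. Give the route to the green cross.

blocked — turn right 23°, forward 4.3 m, then turn right 40°, forward 8.1 m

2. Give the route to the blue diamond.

turn left 166°, forward 1.6 m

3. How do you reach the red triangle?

turn right 82°, forward 11.8 m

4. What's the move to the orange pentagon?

turn right 8°, forward 4.0 m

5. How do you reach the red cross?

blocked — turn right 23°, forward 4.3 m, then turn right 34°, forward 9.4 m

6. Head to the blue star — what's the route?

turn right 24°, forward 9.8 m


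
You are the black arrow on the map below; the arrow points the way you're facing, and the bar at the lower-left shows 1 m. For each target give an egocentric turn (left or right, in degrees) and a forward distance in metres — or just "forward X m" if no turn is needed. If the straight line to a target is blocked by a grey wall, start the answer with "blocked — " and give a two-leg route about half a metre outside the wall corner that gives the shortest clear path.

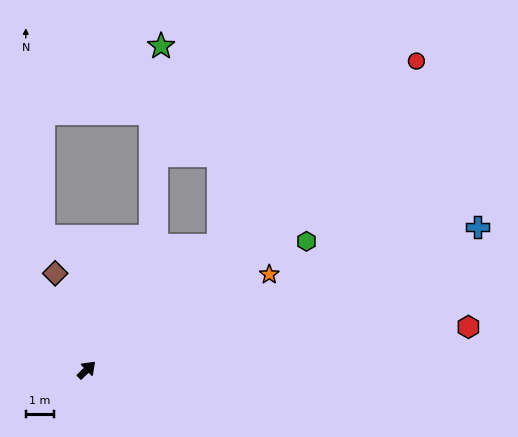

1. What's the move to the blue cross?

turn right 24°, forward 14.8 m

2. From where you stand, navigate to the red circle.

forward 16.1 m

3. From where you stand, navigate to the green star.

blocked — turn left 20°, forward 5.3 m, then turn left 22°, forward 6.8 m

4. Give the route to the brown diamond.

turn left 64°, forward 3.6 m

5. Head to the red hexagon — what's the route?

turn right 38°, forward 13.7 m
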